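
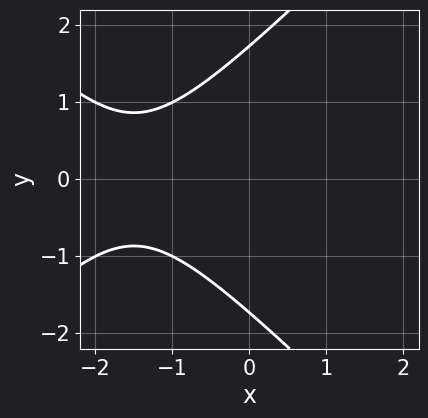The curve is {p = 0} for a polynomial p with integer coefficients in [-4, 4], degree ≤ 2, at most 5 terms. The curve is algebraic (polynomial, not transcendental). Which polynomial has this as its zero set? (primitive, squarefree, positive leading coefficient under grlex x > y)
x^2 - y^2 + 3*x + 3

(a) deg p = 2. No degree-1 curve has this shape.
(b) Symmetries: it's symmetric under y → −y, forcing even powers of y.
(c) From the visible intercepts: it misses every integer gridline on the x-axis.
(d) Together with the visible shape, these determine p as stated.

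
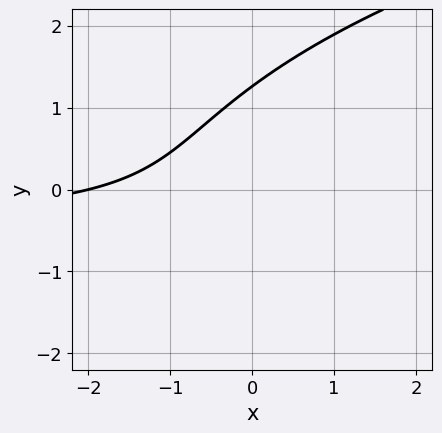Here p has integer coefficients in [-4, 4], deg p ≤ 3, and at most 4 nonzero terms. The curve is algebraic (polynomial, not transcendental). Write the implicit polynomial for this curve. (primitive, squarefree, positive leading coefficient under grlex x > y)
First, degree: a generic line meets the curve in up to 3 points, so deg p = 3.
Then, checking where it meets the axes: one x-axis crossing is at x = -2.
Finally, fitting integer coefficients to these (and the overall shape) gives p.

y^3 - 2*x*y - x - 2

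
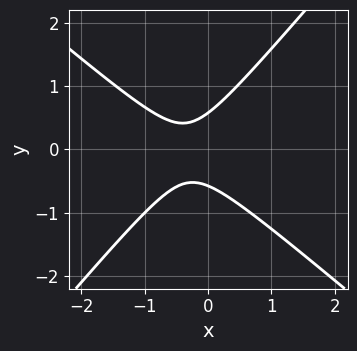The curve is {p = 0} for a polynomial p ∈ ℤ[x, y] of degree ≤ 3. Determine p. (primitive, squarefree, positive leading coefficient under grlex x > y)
3*x^2 + x*y - 3*y^2 + 2*x + 1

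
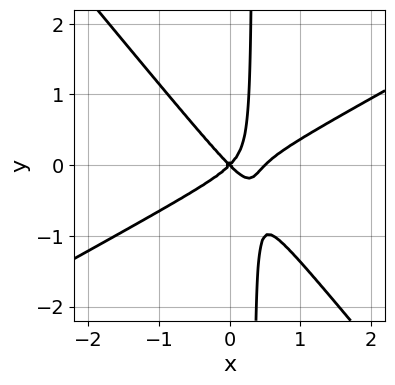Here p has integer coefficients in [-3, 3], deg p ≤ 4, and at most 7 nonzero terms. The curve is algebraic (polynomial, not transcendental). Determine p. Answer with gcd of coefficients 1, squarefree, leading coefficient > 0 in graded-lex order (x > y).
1. The degree is 3 — the shape is more complex than any degree-2 curve.
2. Against the integer gridlines: it meets the y-axis at y = 0 (among the integer gridlines); one x-axis crossing is at x = 0.
3. Together with the visible shape, these determine p as stated.

2*x^3 - 2*x^2*y - 3*x*y^2 - x^2 + y^2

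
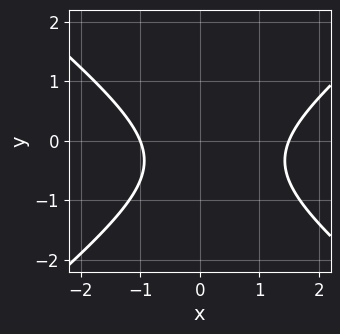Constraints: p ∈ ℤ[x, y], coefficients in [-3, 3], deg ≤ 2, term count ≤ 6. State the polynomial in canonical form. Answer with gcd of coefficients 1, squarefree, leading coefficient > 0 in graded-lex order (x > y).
2*x^2 - 3*y^2 - x - 2*y - 3

First, deg p = 2. No degree-1 curve has this shape.
Next, checking where it meets the axes: it misses every integer gridline on the y-axis; it meets the x-axis at x = -1 (among the integer gridlines).
Finally, these observations pin down the coefficients.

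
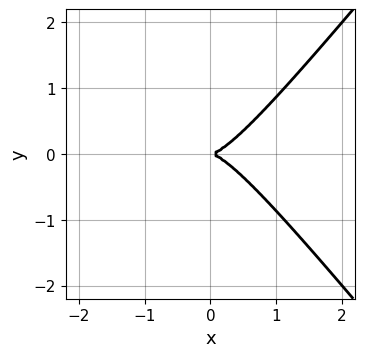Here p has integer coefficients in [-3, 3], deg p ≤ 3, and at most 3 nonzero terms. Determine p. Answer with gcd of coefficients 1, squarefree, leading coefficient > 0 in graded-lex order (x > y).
3*x^3 - 2*x*y^2 - 2*y^2

1. Degree: the shape is more complex than any degree-2 curve, so deg p = 3.
2. Symmetries: it's symmetric under y → −y, forcing even powers of y.
3. From the axis intercepts and sections: one x-axis crossing is at x = 0; it crosses the y-axis at the gridline y = 0.
4. Assembling these constraints gives the stated polynomial.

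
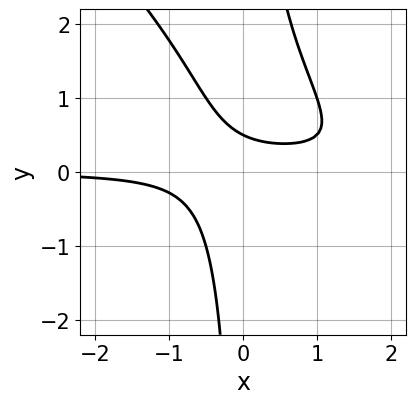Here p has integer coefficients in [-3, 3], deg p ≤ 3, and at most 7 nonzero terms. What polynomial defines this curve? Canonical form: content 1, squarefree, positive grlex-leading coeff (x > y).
2*x^2*y + 2*x*y^2 - 3*x*y - 2*y + 1

1. Degree: no degree-2 curve has this shape, so deg p = 3.
2. Checking where it meets the axes: no x-intercept at any integer in the box.
3. Fitting integer coefficients to these (and the overall shape) gives p.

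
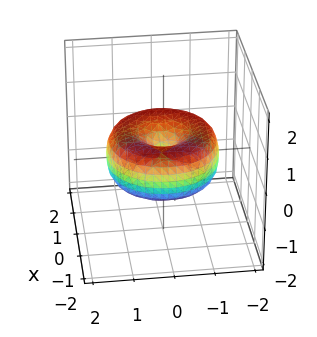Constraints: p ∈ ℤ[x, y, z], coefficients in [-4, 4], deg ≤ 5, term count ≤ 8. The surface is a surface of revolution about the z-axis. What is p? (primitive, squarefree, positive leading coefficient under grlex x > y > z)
1. The degree is 4 — a generic line meets the surface in up to 4 points.
2. Symmetries: rotational symmetry about the z-axis ⇒ p depends on x, y only through x² + y².
3. From the axis intercepts and sections: one z-axis crossing is at z = 0; one x-axis crossing is at x = 0; a circular section at z = 0 has radius between 1 and 2.
4. Assembling these constraints gives the stated polynomial.

x^4 + 2*x^2*y^2 + y^4 - 2*x^2 - 2*y^2 + 2*z^2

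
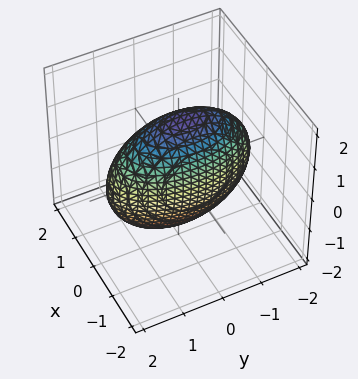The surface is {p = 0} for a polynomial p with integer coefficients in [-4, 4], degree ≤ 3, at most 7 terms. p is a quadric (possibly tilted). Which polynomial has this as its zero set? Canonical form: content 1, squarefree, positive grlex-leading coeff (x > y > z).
First, deg p = 2. A generic line meets the surface in up to 2 points.
Next, observable constraints: the x-axis gridline crossings are at x ∈ {-1, 1}.
Finally, together with the visible shape, these determine p as stated.

3*x^2 + x*z + y^2 + z^2 - 3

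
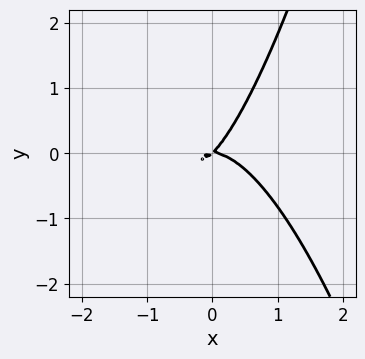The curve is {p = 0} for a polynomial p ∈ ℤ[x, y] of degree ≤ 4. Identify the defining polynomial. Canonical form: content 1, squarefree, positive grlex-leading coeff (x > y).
3*x^3 + 2*x*y - 2*y^2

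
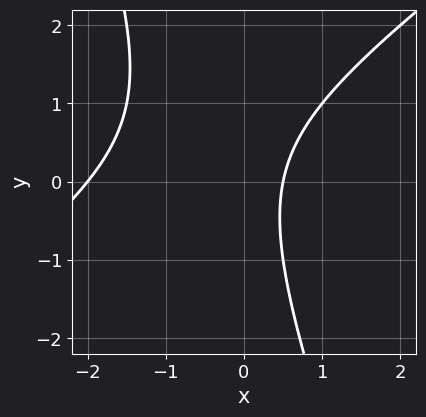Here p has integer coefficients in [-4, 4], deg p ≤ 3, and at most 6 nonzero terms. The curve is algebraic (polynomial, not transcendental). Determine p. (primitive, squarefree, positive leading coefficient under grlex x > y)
2*x^2 - 2*x*y - y^2 + 3*x - 2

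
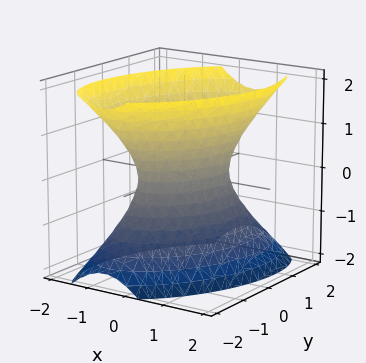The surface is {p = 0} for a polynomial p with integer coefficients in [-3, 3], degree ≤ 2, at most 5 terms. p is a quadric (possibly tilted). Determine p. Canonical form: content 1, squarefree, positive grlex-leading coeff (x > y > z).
First, deg p = 2. A generic line meets the surface in up to 2 points.
Then, checking where it meets the axes: no z-intercept at any integer in the box; among the integer gridlines, it crosses the y-axis at y ∈ {-1, 1}.
Finally, together with the visible shape, these determine p as stated.

2*x^2 - x*y + y^2 - z^2 - 1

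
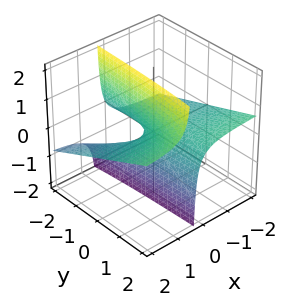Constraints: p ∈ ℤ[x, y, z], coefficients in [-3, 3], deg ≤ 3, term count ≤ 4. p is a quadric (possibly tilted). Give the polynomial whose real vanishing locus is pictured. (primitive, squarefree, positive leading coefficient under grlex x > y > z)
x*y - 3*x*z + z

1. deg p = 2. The shape is more complex than any degree-1 surface.
2. Checking where it meets the axes: it meets the z-axis at z = 0 (among the integer gridlines); every point of the x-axis in the box is on the surface; every point of the y-axis in the box is on the surface.
3. The integer polynomial consistent with all of this is the stated p.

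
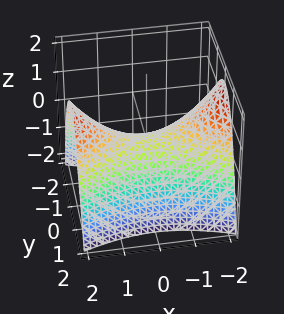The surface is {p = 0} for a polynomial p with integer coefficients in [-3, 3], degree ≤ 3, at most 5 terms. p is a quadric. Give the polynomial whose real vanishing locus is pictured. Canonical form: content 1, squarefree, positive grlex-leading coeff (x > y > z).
x^2 - 3*y^2 - 3*z

The degree is 2 — a hyperbolic paraboloid; a quadric.
Symmetries: mirror symmetry y ↦ −y ⇒ only even powers of y; mirror symmetry x ↦ −x ⇒ only even powers of x.
Checking where it meets the axes: one y-axis crossing is at y = 0; it crosses the x-axis at the gridline x = 0; one z-axis crossing is at z = 0.
Fitting integer coefficients to these (and the overall shape) gives p.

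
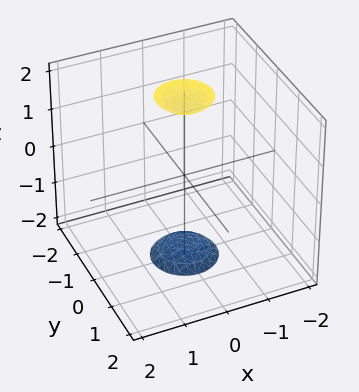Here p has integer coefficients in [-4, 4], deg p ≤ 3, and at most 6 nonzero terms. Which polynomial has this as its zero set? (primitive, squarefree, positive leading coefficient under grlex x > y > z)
3*x^2 + 3*y^2 - z^2 + 3

There are 2 components. Treating them together as one polynomial.
The degree is 2 — two sheets facing apart; a quadric.
Symmetries: mirror symmetry z ↦ −z ⇒ only even powers of z; the surface is invariant under rotation about z: p = q(x² + y², z).
Against the integer gridlines: it misses every integer gridline on the y-axis; no x-intercept at any integer in the box.
These observations pin down the coefficients.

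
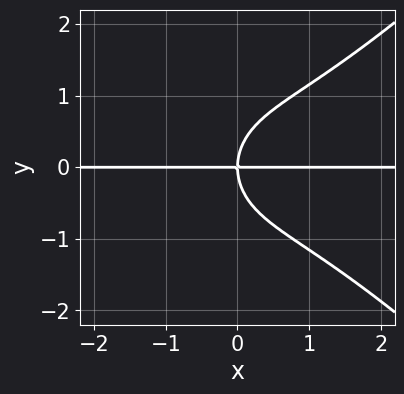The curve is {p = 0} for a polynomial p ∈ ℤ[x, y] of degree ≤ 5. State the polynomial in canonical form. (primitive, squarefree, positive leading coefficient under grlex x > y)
1. deg p = 4. A generic line meets the curve in up to 4 points.
2. From the visible intercepts: every point of the x-axis in the box is on the curve; it meets the y-axis at y = 0 (among the integer gridlines).
3. Fitting integer coefficients to these (and the overall shape) gives p.

x^3*y - x*y^3 - 2*y^3 + 3*x*y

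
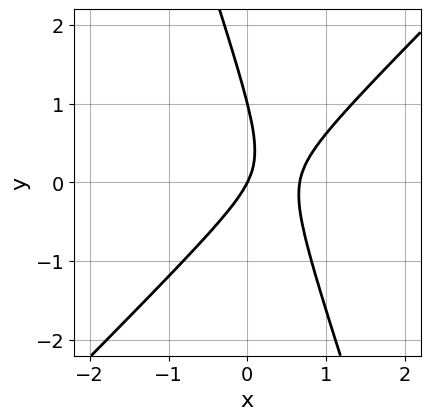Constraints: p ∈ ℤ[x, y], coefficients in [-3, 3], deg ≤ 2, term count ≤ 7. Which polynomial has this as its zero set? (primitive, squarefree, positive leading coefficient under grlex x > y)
(a) The degree is 2 — the shape is more complex than any degree-1 curve.
(b) Against the integer gridlines: it meets the x-axis at x = 0 (among the integer gridlines); the y-axis gridline crossings are at y ∈ {0, 1}.
(c) Putting this together gives p.

3*x^2 - 2*x*y - y^2 - 2*x + y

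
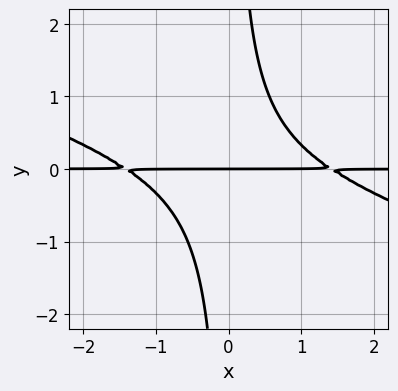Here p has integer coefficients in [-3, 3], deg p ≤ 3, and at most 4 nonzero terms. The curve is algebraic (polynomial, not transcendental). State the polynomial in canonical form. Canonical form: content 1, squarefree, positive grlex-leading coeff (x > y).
1. deg p = 3. A generic line meets the curve in up to 3 points.
2. Checking where it meets the axes: every point of the x-axis in the box is on the curve; it meets the y-axis at y = 0 (among the integer gridlines).
3. Solving for integer coefficients yields p as stated.

x^2*y + 3*x*y^2 - 2*y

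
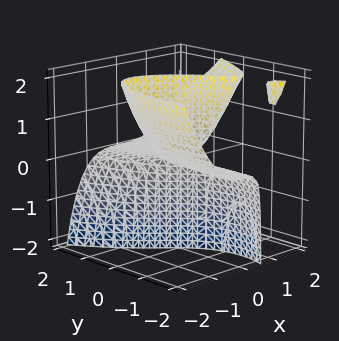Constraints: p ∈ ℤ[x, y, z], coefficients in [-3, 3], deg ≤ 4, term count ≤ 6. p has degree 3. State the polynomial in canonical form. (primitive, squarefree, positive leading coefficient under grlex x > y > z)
(a) There are 2 components. They look like related sheets of one shape, so recover p as a whole.
(b) Degree: no degree-2 surface has this shape, so deg p = 3.
(c) Against the integer gridlines: every point of the y-axis in the box is on the surface; it crosses the x-axis at the gridline x = 0.
(d) Putting this together gives p. Check: (0, 0, 1) on the z-axis lies on the surface, and p(0, 0, 1) = 0. ✓

2*x^3 - y^2*z - 3*x*z - 3*y*z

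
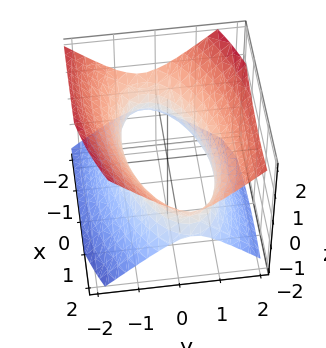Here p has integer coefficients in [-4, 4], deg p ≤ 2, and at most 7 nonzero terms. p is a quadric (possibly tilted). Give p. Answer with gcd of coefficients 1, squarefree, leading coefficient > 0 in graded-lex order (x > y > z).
(a) The degree is 2 — a generic line meets the surface in up to 2 points.
(b) Observable constraints: the surface avoids every integer z-axis point in the box; among the integer gridlines, it crosses the y-axis at y ∈ {-1, 1}.
(c) These observations pin down the coefficients.

x^2 - x*y + 3*y^2 - 3*z^2 - 3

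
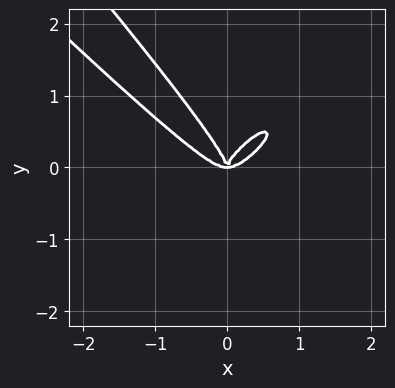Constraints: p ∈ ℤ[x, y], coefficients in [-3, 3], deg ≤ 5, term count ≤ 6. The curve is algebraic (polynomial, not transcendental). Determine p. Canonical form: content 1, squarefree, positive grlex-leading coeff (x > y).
deg p = 4.
Solving for integer coefficients yields p as stated.

2*x^4 - 3*x^2*y^2 + x*y^3 + 2*y^4 - x^2*y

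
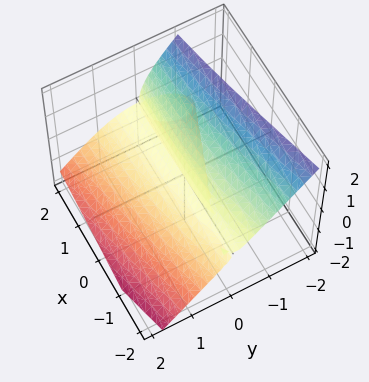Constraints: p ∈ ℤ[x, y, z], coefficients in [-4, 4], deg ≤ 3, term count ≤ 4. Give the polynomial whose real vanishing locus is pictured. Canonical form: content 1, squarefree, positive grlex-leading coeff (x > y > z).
2*x*y*z + 3*y^3 + 2*z^3 + 3*y*z

1. I count 2 distinct pieces. They look like related sheets of one shape, so recover p as a whole.
2. Degree: a generic line meets the surface in up to 3 points, so deg p = 3.
3. Against the integer gridlines: one y-axis crossing is at y = 0; the visible x-axis segment lies entirely on the surface.
4. Fitting integer coefficients to these (and the overall shape) gives p.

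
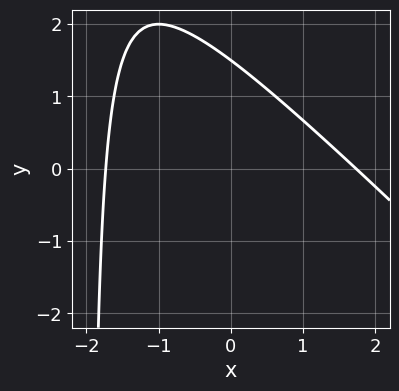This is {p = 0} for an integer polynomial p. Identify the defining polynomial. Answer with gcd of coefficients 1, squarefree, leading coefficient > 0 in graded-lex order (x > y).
1. deg p = 2. The shape is more complex than any degree-1 curve.
2. Solving for integer coefficients yields p as stated.

x^2 + x*y + 2*y - 3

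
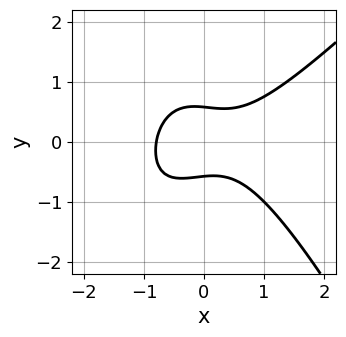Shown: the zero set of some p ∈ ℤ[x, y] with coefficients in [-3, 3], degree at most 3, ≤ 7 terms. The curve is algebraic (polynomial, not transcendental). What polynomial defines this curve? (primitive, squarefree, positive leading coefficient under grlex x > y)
The degree is 3 — a generic line meets the curve in up to 3 points.
Matching integer coefficients to the picture gives p.

2*x^3 - x^2*y - x*y^2 - 3*y^2 + 1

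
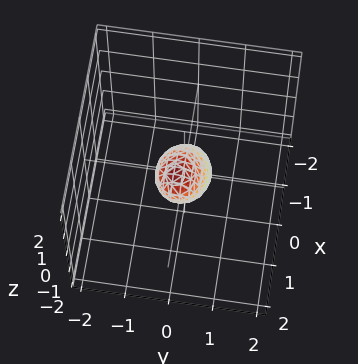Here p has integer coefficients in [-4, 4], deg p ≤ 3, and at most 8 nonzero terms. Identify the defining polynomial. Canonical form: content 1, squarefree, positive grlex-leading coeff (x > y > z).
2*x^2 - 2*x*z + 3*y^2 + y*z + 2*z^2 - 1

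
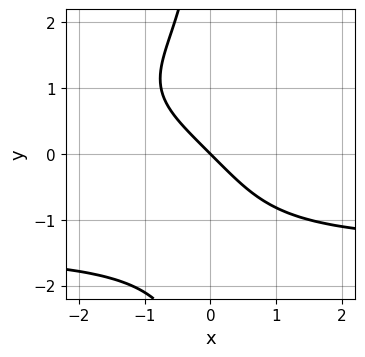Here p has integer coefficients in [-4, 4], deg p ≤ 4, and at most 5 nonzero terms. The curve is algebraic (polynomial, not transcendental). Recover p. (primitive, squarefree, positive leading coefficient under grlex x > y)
x*y^3 + 3*x + 3*y

1. The degree is 4 — a generic line meets the curve in up to 4 points.
2. Observable constraints: it crosses the y-axis at the gridline y = 0; it meets the x-axis at x = 0 (among the integer gridlines).
3. Assembling these constraints gives the stated polynomial.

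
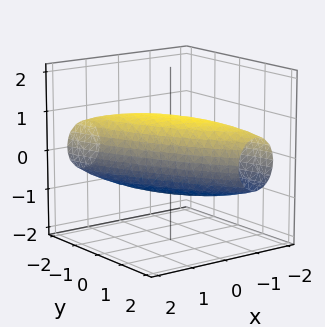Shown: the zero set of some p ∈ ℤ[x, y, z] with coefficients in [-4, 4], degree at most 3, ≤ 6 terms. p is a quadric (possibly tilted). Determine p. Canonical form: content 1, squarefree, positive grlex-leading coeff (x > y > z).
3*x^2 + 3*x*y + y^2 + 2*z^2 - 2

(a) deg p = 2.
(b) Checking where it meets the axes: the z-axis gridline crossings are at z ∈ {-1, 1}.
(c) The integer polynomial consistent with all of this is the stated p.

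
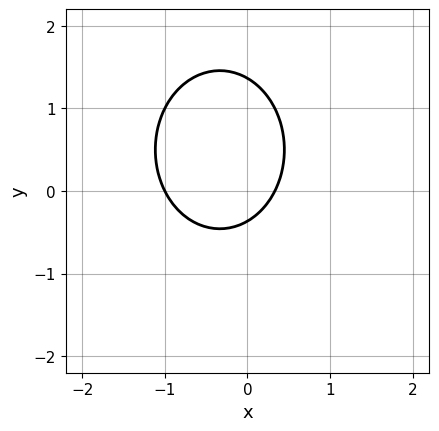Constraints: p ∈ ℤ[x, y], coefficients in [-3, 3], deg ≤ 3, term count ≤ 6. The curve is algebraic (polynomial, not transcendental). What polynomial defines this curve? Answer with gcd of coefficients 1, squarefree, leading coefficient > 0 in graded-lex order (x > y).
First, the degree is 2 — the shape is more complex than any degree-1 curve.
Next, from the visible intercepts: it meets the x-axis at x = -1 (among the integer gridlines).
Finally, together with the visible shape, these determine p as stated.

3*x^2 + 2*y^2 + 2*x - 2*y - 1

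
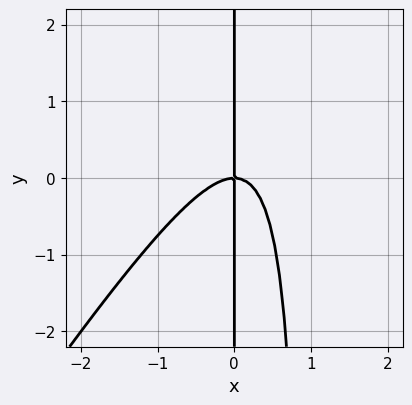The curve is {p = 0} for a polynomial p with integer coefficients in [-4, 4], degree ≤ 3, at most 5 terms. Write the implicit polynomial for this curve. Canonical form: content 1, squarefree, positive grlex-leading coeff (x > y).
3*x^3 - 2*x^2*y + 2*x*y

1. Degree: a generic line meets the curve in up to 3 points, so deg p = 3.
2. From the axis intercepts and sections: it meets the x-axis at x = 0 (among the integer gridlines); every point of the y-axis in the box is on the curve.
3. Putting this together gives p.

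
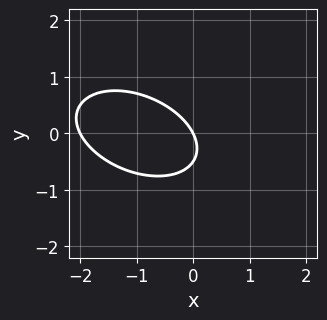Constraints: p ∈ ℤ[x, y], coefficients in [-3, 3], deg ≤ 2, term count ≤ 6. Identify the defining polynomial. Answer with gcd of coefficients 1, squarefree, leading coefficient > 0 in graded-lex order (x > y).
x^2 + x*y + 2*y^2 + 2*x + y

(a) deg p = 2. A generic line meets the curve in up to 2 points.
(b) From the visible intercepts: among the integer gridlines, it crosses the x-axis at x ∈ {-2, 0}; one y-axis crossing is at y = 0.
(c) Fitting integer coefficients to these (and the overall shape) gives p.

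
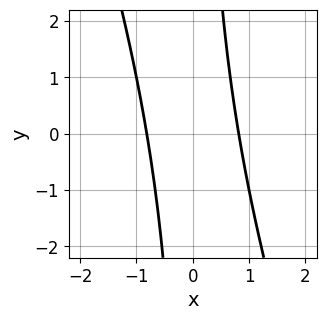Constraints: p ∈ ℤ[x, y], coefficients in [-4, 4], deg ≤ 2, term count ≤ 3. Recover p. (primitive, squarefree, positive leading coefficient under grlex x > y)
(a) The degree is 2 — no degree-1 curve has this shape.
(b) From the axis intercepts and sections: no y-intercept at any integer in the box.
(c) Together with the visible shape, these determine p as stated.

3*x^2 + x*y - 2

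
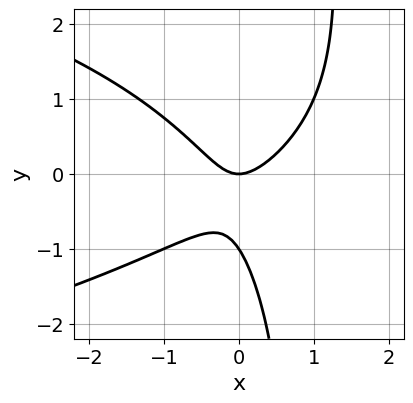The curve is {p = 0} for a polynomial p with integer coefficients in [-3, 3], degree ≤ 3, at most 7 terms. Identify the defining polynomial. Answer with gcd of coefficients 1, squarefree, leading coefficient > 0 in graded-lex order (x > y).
2*x*y^2 + 3*x^2 - x*y - 2*y^2 - 2*y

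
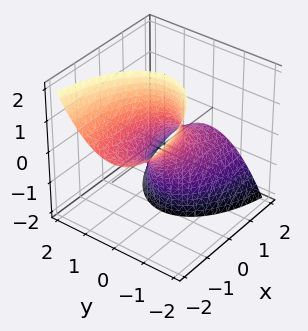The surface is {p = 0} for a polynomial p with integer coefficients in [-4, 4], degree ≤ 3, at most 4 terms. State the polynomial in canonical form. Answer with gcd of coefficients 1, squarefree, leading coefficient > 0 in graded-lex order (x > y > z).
First, the degree is 2 — no degree-1 surface has this shape.
Next, from the axis intercepts and sections: among the integer gridlines, it crosses the x-axis at x ∈ {-1, 1}; it misses every integer gridline on the z-axis.
Finally, fitting integer coefficients to these (and the overall shape) gives p.

x^2 + 3*x*z + 3*y^2 - 1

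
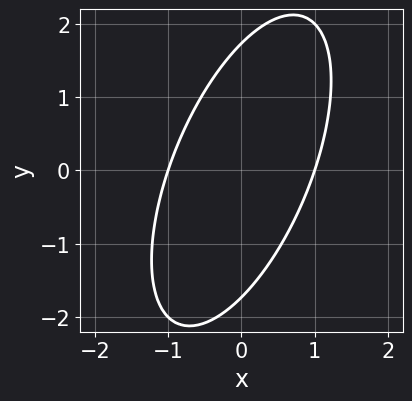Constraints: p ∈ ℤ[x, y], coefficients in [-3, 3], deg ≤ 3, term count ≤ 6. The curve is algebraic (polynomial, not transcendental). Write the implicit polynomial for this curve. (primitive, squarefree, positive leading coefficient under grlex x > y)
3*x^2 - 2*x*y + y^2 - 3

deg p = 2.
Checking where it meets the axes: among the integer gridlines, it crosses the x-axis at x ∈ {-1, 1}.
Putting this together gives p.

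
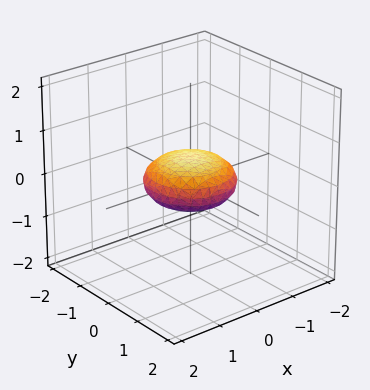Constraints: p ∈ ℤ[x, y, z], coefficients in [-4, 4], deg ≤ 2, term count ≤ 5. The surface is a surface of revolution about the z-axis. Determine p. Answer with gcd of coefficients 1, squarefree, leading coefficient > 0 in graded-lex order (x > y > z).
x^2 + y^2 + 3*z^2 - 1

deg p = 2. A generic line meets the surface in up to 2 points.
Symmetries: rotational symmetry about the z-axis ⇒ p depends on x, y only through x² + y².
From the visible intercepts: the x-axis gridline crossings are at x ∈ {-1, 1}; a circular section at z = 0 has radius exactly 1; among the integer gridlines, it crosses the y-axis at y ∈ {-1, 1}.
Matching integer coefficients to the picture gives p.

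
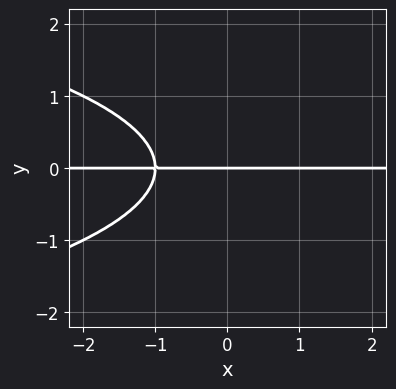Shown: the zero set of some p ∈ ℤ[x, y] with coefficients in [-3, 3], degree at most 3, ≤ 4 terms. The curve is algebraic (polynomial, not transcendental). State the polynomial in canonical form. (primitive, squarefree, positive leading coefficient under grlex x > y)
(a) Degree: a generic line meets the curve in up to 3 points, so deg p = 3.
(b) From the axis intercepts and sections: the visible x-axis segment lies entirely on the curve; one y-axis crossing is at y = 0.
(c) Putting this together gives p.

y^3 + x*y + y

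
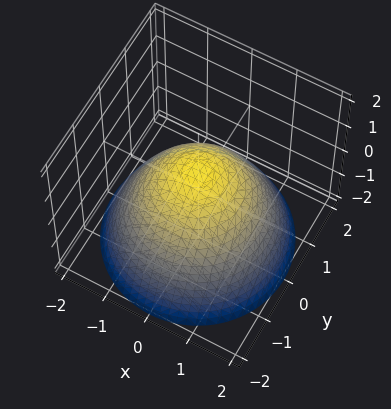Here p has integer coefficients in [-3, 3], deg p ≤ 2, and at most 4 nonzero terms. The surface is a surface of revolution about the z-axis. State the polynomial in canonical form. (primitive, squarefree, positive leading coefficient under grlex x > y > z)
(a) The degree is 2 — the shape is more complex than any degree-1 surface.
(b) Symmetries: the surface is invariant under rotation about z: p = q(x² + y², z).
(c) Against the integer gridlines: a circular section at z = -1 has radius between 1 and 2; among the integer gridlines, it crosses the x-axis at x ∈ {-1, 1}; the y-axis gridline crossings are at y ∈ {-1, 1}.
(d) The integer polynomial consistent with all of this is the stated p.

2*x^2 + 2*y^2 + 3*z - 2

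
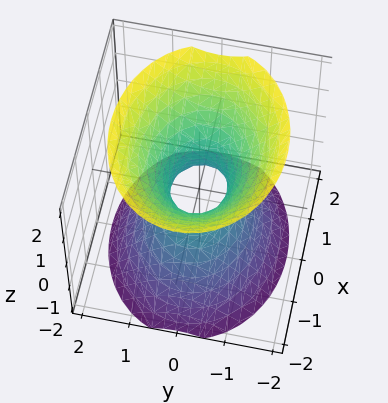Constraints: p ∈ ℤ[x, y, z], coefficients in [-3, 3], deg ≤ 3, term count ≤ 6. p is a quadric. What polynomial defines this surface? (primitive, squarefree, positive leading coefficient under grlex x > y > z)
2*x^2 + 3*y^2 - 2*z^2 - 1

1. The degree is 2 — one connected sheet with a waist; a quadric.
2. Symmetries: mirror symmetry x ↦ −x ⇒ only even powers of x; the y ↦ −y reflection is a symmetry, so y appears only in even powers; it's symmetric under z → −z, forcing even powers of z.
3. Against the integer gridlines: it misses every integer gridline on the z-axis.
4. These observations pin down the coefficients.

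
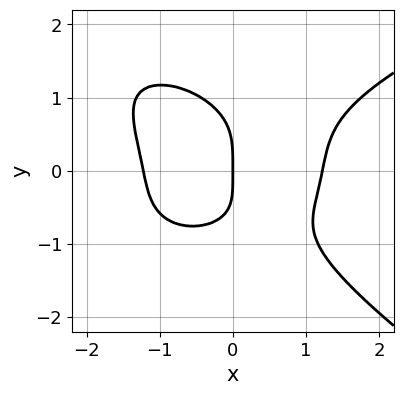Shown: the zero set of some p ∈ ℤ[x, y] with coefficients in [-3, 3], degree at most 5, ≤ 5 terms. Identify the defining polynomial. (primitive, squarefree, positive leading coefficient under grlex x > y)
First, deg p = 4. No degree-3 curve has this shape.
Then, from the visible intercepts: one x-axis crossing is at x = 0; one y-axis crossing is at y = 0.
Finally, together with the visible shape, these determine p as stated.

x*y^3 + 2*y^4 - 2*x^3 + x*y + 3*x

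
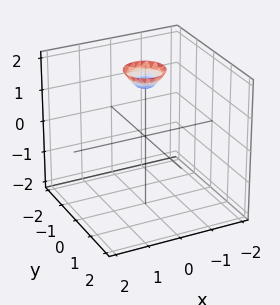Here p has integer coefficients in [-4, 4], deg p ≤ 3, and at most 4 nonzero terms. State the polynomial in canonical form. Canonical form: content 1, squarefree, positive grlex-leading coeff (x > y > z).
3*x^2 + 3*y^2 - 2*z + 3

1. The degree is 2 — the shape is more complex than any degree-1 surface.
2. Symmetries: rotational symmetry about the z-axis ⇒ p depends on x, y only through x² + y².
3. Observable constraints: it misses every integer gridline on the y-axis; the surface avoids every integer x-axis point in the box.
4. Matching integer coefficients to the picture gives p.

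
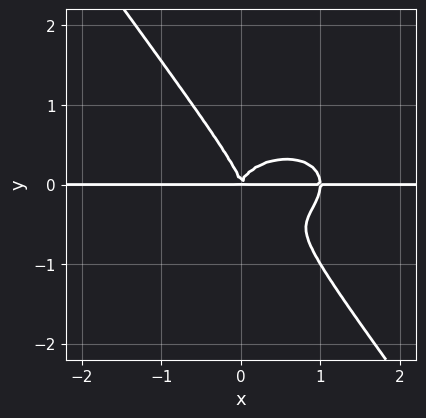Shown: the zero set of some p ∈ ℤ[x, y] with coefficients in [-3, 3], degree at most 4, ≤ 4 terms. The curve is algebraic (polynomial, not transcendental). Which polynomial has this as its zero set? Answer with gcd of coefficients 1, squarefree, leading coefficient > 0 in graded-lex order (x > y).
(a) Degree: no degree-3 curve has this shape, so deg p = 4.
(b) From the axis intercepts and sections: the visible x-axis segment lies entirely on the curve.
(c) Together with the visible shape, these determine p as stated.

2*x^3*y + 3*x*y^3 + 3*y^4 - 2*x^2*y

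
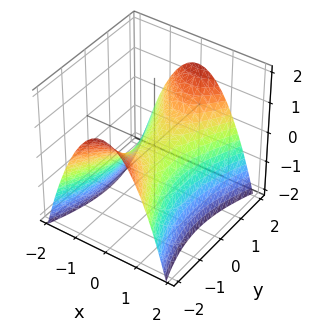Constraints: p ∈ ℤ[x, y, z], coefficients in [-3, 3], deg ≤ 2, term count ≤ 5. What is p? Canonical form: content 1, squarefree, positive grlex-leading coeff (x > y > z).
1. Degree: a hyperbolic paraboloid; a quadric, so deg p = 2.
2. Symmetries: mirror symmetry y ↦ −y ⇒ only even powers of y; mirror symmetry x ↦ −x ⇒ only even powers of x.
3. Against the integer gridlines: one y-axis crossing is at y = 0; one x-axis crossing is at x = 0; one z-axis crossing is at z = 0.
4. These observations pin down the coefficients.

3*x^2 - y^2 + 3*z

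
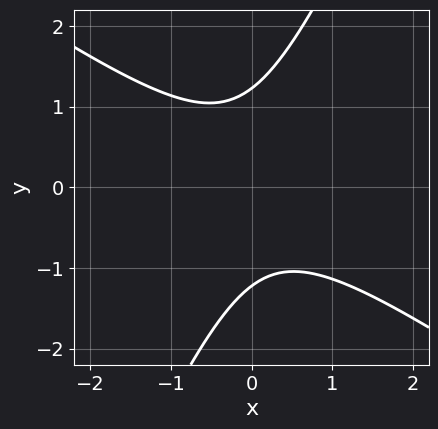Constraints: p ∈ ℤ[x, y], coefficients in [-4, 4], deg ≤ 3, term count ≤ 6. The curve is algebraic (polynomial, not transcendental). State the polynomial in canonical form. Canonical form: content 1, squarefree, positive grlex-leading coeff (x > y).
3*x^2 + 3*x*y - 2*y^2 + 3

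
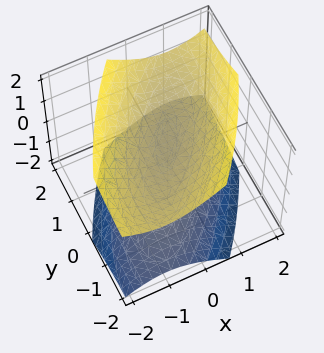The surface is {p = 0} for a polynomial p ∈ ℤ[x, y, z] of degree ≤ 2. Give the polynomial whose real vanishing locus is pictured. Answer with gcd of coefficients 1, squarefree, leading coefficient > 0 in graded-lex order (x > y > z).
2*x^2 - 2*x*y + y^2 - 2*z^2 + 1

I count 2 distinct pieces. They look like related sheets of one shape, so recover p as a whole.
The degree is 2 — a generic line meets the surface in up to 2 points.
Reading off the gridlines: no x-intercept at any integer in the box; it misses every integer gridline on the y-axis.
The integer polynomial consistent with all of this is the stated p.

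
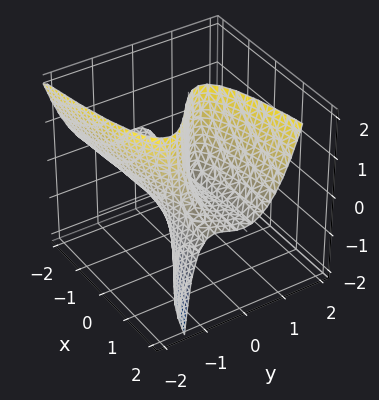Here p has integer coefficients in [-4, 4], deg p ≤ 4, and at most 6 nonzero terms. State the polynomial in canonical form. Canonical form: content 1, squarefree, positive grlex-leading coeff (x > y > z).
(a) Degree: no degree-2 surface has this shape, so deg p = 3.
(b) Against the integer gridlines: the visible z-axis segment lies entirely on the surface; it meets the y-axis at y = -1 (among the integer gridlines).
(c) These observations pin down the coefficients.

3*y^3 - 2*x*z + 3*y^2 - 2*y*z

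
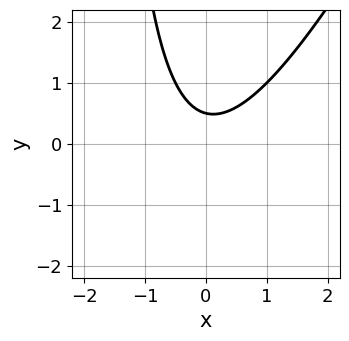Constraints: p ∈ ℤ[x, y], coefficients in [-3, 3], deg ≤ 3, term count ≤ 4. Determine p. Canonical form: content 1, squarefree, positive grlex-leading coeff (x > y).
2*x^2 - x*y - 2*y + 1

The degree is 2 — the shape is more complex than any degree-1 curve.
From the visible intercepts: the curve avoids every integer x-axis point in the box.
Solving for integer coefficients yields p as stated.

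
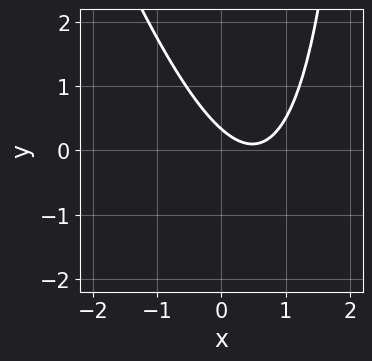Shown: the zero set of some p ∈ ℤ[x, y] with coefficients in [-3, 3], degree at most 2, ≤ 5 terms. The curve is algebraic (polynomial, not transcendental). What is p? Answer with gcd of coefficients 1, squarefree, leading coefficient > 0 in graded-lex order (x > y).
3*x^2 + x*y - 3*x - 3*y + 1

1. The degree is 2 — a generic line meets the curve in up to 2 points.
2. Against the integer gridlines: the curve avoids every integer x-axis point in the box.
3. Assembling these constraints gives the stated polynomial.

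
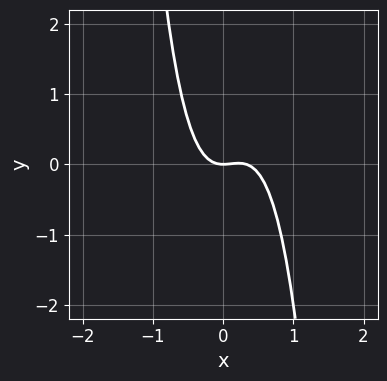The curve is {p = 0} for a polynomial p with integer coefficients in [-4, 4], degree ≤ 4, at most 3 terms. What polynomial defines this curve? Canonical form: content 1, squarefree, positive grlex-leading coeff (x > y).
1. deg p = 3.
2. Reading off the gridlines: it crosses the y-axis at the gridline y = 0; it crosses the x-axis at the gridline x = 0.
3. These observations pin down the coefficients.

3*x^3 - x^2 + y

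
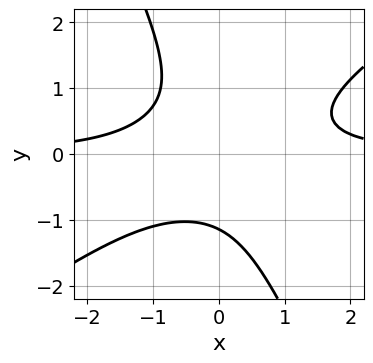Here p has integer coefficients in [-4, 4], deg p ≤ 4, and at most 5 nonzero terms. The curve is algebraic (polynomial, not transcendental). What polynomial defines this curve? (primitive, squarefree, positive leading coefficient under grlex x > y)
First, degree: the shape is more complex than any degree-2 curve, so deg p = 3.
Then, against the integer gridlines: no x-intercept at any integer in the box.
Finally, fitting integer coefficients to these (and the overall shape) gives p.

3*x^2*y - 3*x*y^2 - 2*y^3 - 3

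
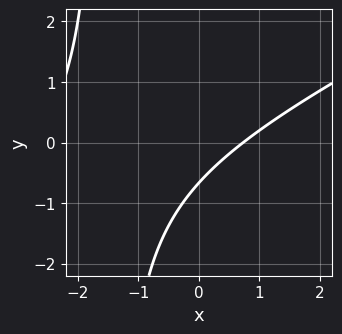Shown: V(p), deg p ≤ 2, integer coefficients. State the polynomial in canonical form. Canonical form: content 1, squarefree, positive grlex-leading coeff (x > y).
1. deg p = 2. A generic line meets the curve in up to 2 points.
2. The integer polynomial consistent with all of this is the stated p.

x^2 - 2*x*y + 2*x - 3*y - 2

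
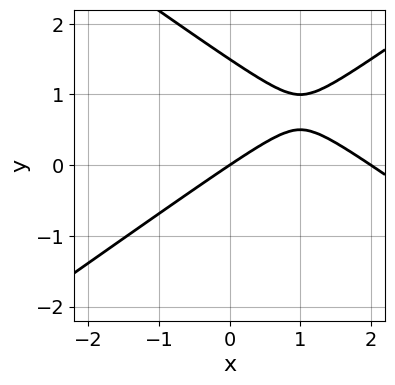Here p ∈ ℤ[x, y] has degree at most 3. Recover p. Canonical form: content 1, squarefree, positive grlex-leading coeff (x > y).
x^2 - 2*y^2 - 2*x + 3*y

1. deg p = 2. A generic line meets the curve in up to 2 points.
2. Observable constraints: among the integer gridlines, it crosses the x-axis at x ∈ {0, 2}; it crosses the y-axis at the gridline y = 0.
3. The integer polynomial consistent with all of this is the stated p.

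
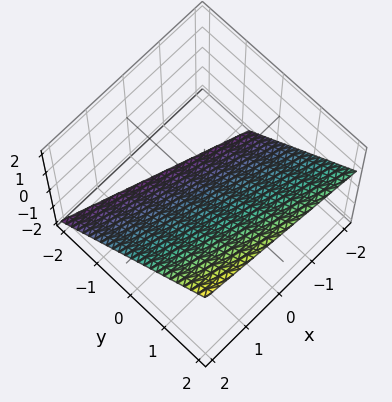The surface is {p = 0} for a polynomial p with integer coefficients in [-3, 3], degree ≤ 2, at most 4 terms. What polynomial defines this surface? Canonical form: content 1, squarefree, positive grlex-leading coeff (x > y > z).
1. Degree: the surface is flat (a plane), so deg p = 1.
2. From the visible intercepts: it crosses the x-axis at the gridline x = 2.
3. Solving for integer coefficients yields p as stated.

x + 3*y - 3*z - 2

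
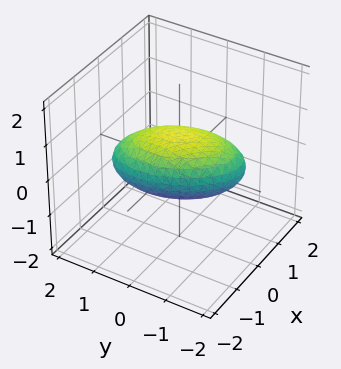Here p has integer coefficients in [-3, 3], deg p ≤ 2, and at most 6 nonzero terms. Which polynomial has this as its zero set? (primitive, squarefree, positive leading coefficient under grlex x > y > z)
Degree: the shape is more complex than any degree-1 surface, so deg p = 2.
From the axis intercepts and sections: the x-axis gridline crossings are at x ∈ {-1, 1}.
These observations pin down the coefficients.

2*x^2 + x*y + y^2 + 3*z^2 - 2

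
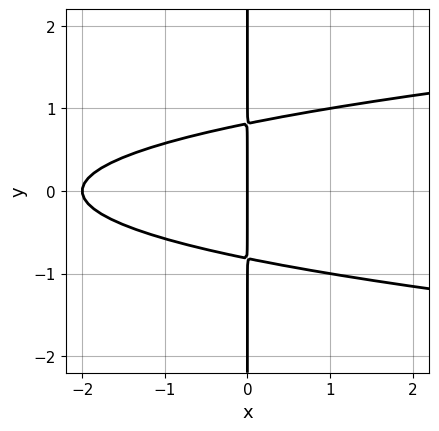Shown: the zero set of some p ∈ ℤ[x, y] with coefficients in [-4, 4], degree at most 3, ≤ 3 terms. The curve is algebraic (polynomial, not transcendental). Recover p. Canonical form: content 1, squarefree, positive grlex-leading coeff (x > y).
1. Degree: a generic line meets the curve in up to 3 points, so deg p = 3.
2. Symmetries: the y ↦ −y reflection is a symmetry, so y appears only in even powers.
3. Against the integer gridlines: the visible y-axis segment lies entirely on the curve; the x-axis gridline crossings are at x ∈ {-2, 0}.
4. Assembling these constraints gives the stated polynomial.

3*x*y^2 - x^2 - 2*x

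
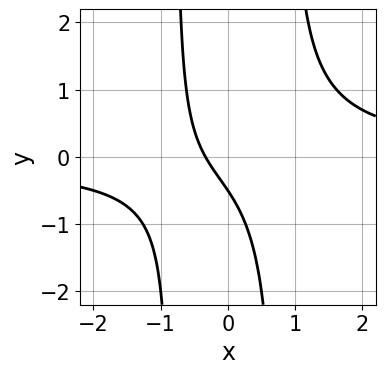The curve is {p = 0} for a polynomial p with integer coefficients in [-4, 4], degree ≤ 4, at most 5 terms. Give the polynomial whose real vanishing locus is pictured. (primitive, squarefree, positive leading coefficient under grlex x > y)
3*x^2*y - 3*x - 2*y - 1

First, deg p = 3.
Finally, the integer polynomial consistent with all of this is the stated p.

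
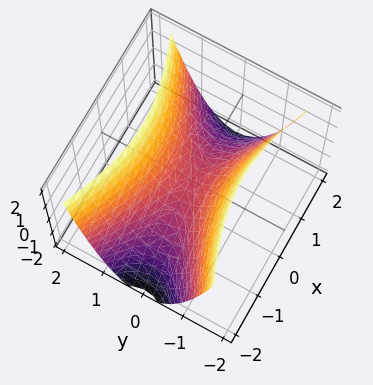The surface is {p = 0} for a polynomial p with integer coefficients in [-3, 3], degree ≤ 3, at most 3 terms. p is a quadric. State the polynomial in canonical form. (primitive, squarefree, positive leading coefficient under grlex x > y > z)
x^2 - 3*y^2 + 2*z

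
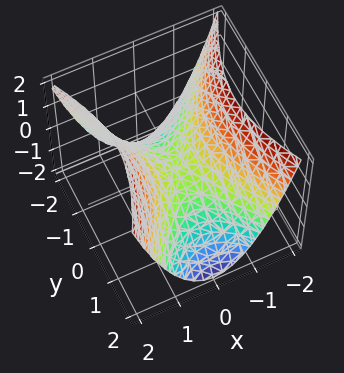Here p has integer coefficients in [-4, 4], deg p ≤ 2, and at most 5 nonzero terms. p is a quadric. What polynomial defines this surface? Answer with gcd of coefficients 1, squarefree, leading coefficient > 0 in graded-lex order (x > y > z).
2*x^2 - y^2 - 2*z

1. Degree: a hyperbolic paraboloid; a quadric, so deg p = 2.
2. Symmetries: the x ↦ −x reflection is a symmetry, so x appears only in even powers; the y ↦ −y reflection is a symmetry, so y appears only in even powers.
3. Against the integer gridlines: one y-axis crossing is at y = 0; it meets the x-axis at x = 0 (among the integer gridlines).
4. Solving for integer coefficients yields p as stated.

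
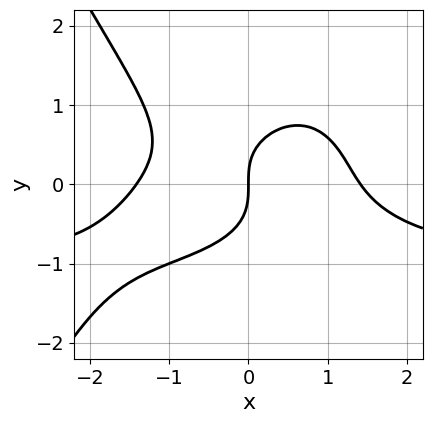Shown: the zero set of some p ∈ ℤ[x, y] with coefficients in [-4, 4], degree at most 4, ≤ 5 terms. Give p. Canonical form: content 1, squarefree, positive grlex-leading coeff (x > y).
x^3*y + x^3 + 2*y^3 - 2*x

(a) Degree: the shape is more complex than any degree-3 curve, so deg p = 4.
(b) Checking where it meets the axes: one x-axis crossing is at x = 0; it crosses the y-axis at the gridline y = 0.
(c) The integer polynomial consistent with all of this is the stated p.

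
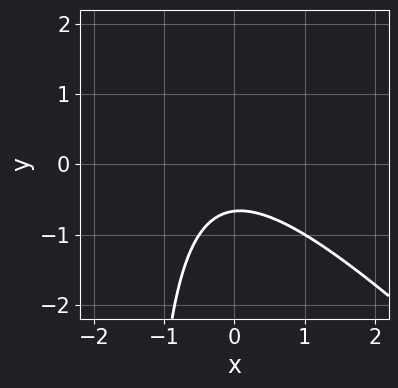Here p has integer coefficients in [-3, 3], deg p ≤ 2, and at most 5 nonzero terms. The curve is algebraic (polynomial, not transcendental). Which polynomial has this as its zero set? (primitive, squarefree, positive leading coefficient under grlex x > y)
1. deg p = 2.
2. Observable constraints: no x-intercept at any integer in the box.
3. The integer polynomial consistent with all of this is the stated p.

2*x^2 + 2*x*y + x + 3*y + 2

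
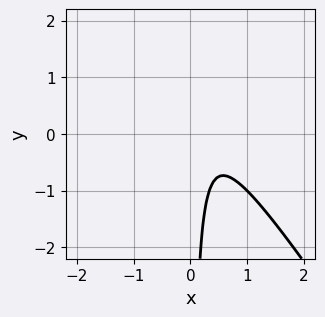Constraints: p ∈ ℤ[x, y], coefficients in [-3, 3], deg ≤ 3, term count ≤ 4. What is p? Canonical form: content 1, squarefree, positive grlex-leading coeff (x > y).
3*x^2 + 2*x*y - 2*x + 1

1. The degree is 2 — the shape is more complex than any degree-1 curve.
2. From the visible intercepts: the curve avoids every integer y-axis point in the box; no x-intercept at any integer in the box.
3. The integer polynomial consistent with all of this is the stated p.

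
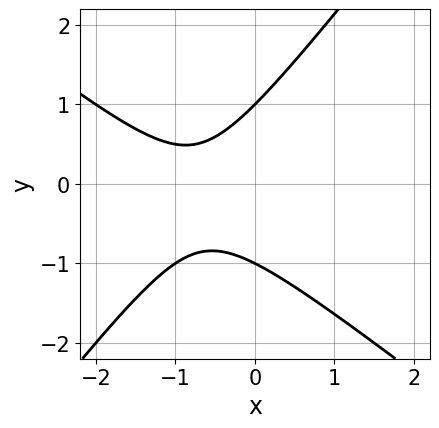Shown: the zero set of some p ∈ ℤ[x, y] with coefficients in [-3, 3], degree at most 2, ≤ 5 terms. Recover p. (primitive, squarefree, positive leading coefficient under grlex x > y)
(a) deg p = 2. A generic line meets the curve in up to 2 points.
(b) Against the integer gridlines: among the integer gridlines, it crosses the y-axis at y ∈ {-1, 1}; no x-intercept at any integer in the box.
(c) These observations pin down the coefficients.

2*x^2 + x*y - 2*y^2 + 3*x + 2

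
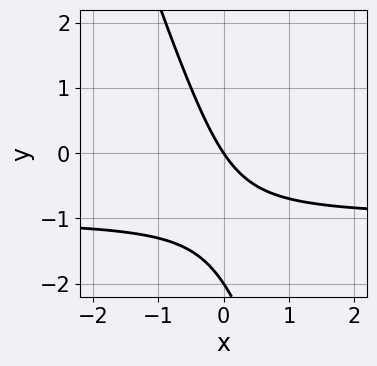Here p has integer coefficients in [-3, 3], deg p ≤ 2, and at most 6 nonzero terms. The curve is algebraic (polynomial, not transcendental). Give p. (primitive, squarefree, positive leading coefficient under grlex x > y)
3*x*y + y^2 + 3*x + 2*y

First, deg p = 2.
Next, observable constraints: one x-axis crossing is at x = 0; the y-axis gridline crossings are at y ∈ {-2, 0}.
Finally, these observations pin down the coefficients.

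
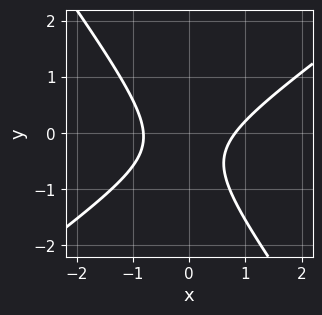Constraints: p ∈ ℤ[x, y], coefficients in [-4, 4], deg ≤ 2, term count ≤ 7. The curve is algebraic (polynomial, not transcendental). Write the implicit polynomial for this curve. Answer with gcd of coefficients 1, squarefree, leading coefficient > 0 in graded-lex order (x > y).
deg p = 2. A generic line meets the curve in up to 2 points.
Checking where it meets the axes: the curve avoids every integer y-axis point in the box.
Matching integer coefficients to the picture gives p.

3*x^2 - 2*x*y - 3*y^2 - 2*y - 2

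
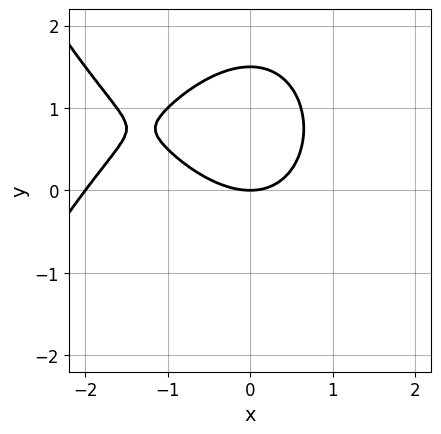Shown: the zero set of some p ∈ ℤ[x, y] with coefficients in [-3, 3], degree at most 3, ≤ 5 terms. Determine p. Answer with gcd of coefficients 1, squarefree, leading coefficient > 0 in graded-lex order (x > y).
x^3 + 2*x^2 + 2*y^2 - 3*y

1. The degree is 3 — the shape is more complex than any degree-2 curve.
2. Observable constraints: it meets the y-axis at y = 0 (among the integer gridlines); the x-axis gridline crossings are at x ∈ {-2, 0}.
3. Together with the visible shape, these determine p as stated.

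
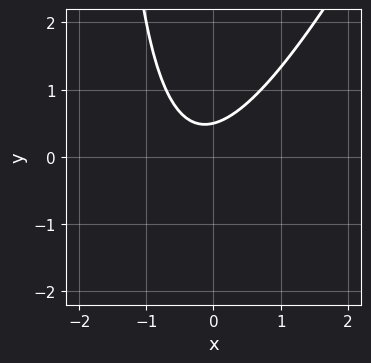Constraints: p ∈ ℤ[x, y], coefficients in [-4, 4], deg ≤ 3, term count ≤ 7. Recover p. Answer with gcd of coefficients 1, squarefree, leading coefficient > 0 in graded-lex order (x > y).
1. The degree is 2 — a generic line meets the curve in up to 2 points.
2. From the axis intercepts and sections: it misses every integer gridline on the x-axis.
3. These observations pin down the coefficients.

2*x^2 - x*y + x - 2*y + 1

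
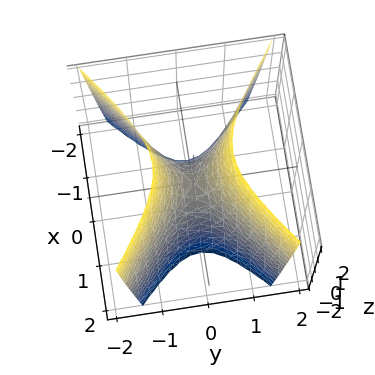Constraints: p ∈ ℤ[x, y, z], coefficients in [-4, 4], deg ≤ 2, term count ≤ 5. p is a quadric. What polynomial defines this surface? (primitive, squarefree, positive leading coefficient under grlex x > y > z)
(a) deg p = 2. A hyperbolic paraboloid; a quadric.
(b) Symmetries: mirror symmetry y ↦ −y ⇒ only even powers of y; the x ↦ −x reflection is a symmetry, so x appears only in even powers.
(c) Against the integer gridlines: one x-axis crossing is at x = 0; one z-axis crossing is at z = 0; it meets the y-axis at y = 0 (among the integer gridlines).
(d) Matching integer coefficients to the picture gives p.

2*x^2 - 3*y^2 + z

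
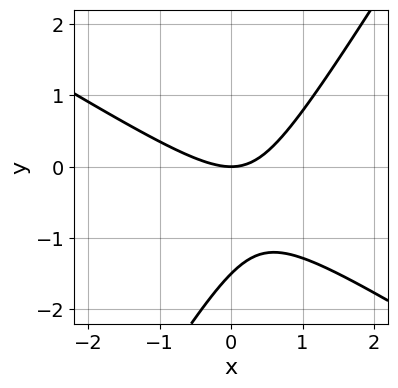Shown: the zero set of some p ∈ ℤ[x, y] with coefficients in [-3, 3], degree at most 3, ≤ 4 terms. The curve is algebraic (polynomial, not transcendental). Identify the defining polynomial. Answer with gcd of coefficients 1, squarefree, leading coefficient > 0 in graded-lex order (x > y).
First, deg p = 2. No degree-1 curve has this shape.
Then, observable constraints: it meets the y-axis at y = 0 (among the integer gridlines); it meets the x-axis at x = 0 (among the integer gridlines).
Finally, solving for integer coefficients yields p as stated.

2*x^2 + 2*x*y - 2*y^2 - 3*y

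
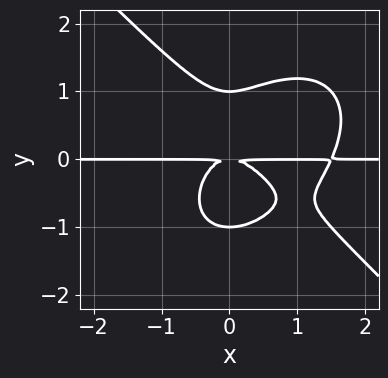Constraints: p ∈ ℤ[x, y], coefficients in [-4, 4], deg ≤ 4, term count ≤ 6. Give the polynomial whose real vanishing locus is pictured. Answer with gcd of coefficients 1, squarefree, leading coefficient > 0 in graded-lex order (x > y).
2*x^3*y + 2*y^4 - 3*x^2*y - 2*y^2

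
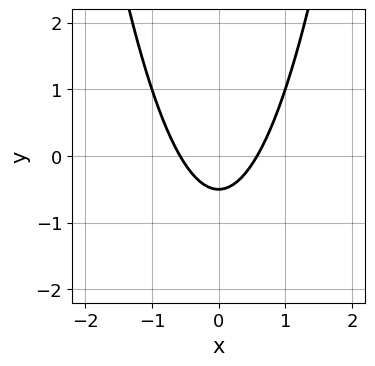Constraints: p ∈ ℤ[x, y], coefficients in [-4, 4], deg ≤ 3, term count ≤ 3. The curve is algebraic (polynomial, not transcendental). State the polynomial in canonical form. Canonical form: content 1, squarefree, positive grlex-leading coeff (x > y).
3*x^2 - 2*y - 1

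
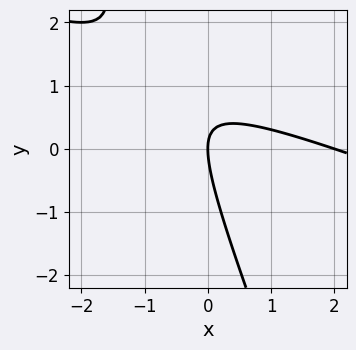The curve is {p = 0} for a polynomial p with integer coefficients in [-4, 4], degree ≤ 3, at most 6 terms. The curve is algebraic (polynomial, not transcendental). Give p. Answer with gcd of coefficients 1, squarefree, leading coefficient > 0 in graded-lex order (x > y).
x^2 + 3*x*y + y^2 - 2*x

First, the degree is 2 — a generic line meets the curve in up to 2 points.
Then, against the integer gridlines: it meets the y-axis at y = 0 (among the integer gridlines); the x-axis gridline crossings are at x ∈ {0, 2}.
Finally, the integer polynomial consistent with all of this is the stated p.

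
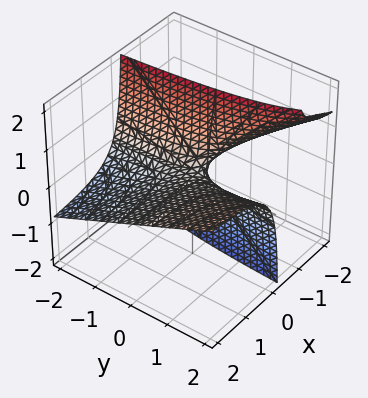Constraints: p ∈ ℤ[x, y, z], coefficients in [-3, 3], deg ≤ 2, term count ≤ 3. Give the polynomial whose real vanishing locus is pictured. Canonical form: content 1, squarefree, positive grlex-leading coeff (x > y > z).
(a) The degree is 2 — the shape is more complex than any degree-1 surface.
(b) Against the integer gridlines: it meets the z-axis at z = 0 (among the integer gridlines); the visible x-axis segment lies entirely on the surface; every point of the y-axis in the box is on the surface.
(c) Fitting integer coefficients to these (and the overall shape) gives p.

x*y - 2*x*z - z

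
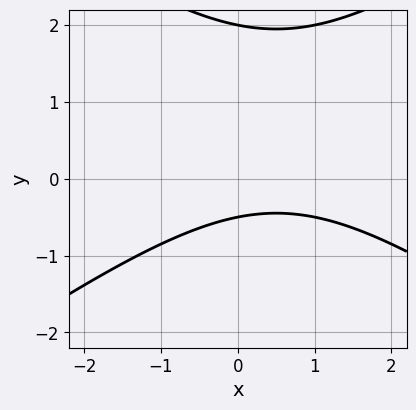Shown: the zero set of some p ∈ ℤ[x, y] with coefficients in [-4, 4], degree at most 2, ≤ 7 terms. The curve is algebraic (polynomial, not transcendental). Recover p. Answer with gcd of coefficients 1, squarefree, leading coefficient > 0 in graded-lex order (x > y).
First, deg p = 2.
Next, from the axis intercepts and sections: it misses every integer gridline on the x-axis; it crosses the y-axis at the gridline y = 2.
Finally, fitting integer coefficients to these (and the overall shape) gives p.

x^2 - 2*y^2 - x + 3*y + 2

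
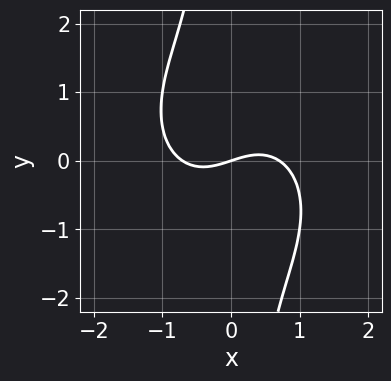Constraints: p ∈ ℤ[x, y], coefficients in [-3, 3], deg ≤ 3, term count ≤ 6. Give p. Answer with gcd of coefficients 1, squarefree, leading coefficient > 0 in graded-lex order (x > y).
First, degree: a generic line meets the curve in up to 3 points, so deg p = 3.
Then, checking where it meets the axes: it crosses the y-axis at the gridline y = 0; one x-axis crossing is at x = 0.
Finally, solving for integer coefficients yields p as stated.

2*x^3 + 2*x*y^2 - x + 3*y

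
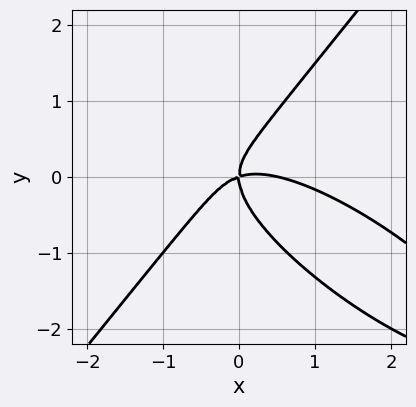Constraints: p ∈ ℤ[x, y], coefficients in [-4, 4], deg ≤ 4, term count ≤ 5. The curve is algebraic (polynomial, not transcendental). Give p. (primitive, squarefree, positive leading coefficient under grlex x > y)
2*x^3 + 3*x^2*y - 3*y^3 - x^2 + 3*x*y

(a) The degree is 3 — the shape is more complex than any degree-2 curve.
(b) Observable constraints: it crosses the x-axis at the gridline x = 0; it meets the y-axis at y = 0 (among the integer gridlines).
(c) Assembling these constraints gives the stated polynomial.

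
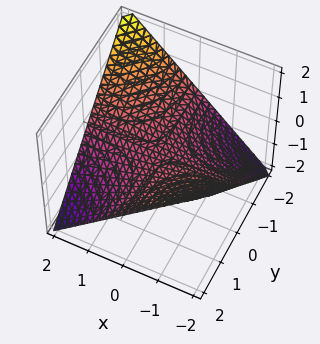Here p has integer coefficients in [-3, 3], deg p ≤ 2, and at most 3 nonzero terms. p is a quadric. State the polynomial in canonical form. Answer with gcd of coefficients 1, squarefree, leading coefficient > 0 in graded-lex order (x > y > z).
x*y + 2*z

The degree is 2 — a hyperbolic paraboloid; a quadric.
From the axis intercepts and sections: every point of the y-axis in the box is on the surface; the visible x-axis segment lies entirely on the surface; it crosses the z-axis at the gridline z = 0.
Fitting integer coefficients to these (and the overall shape) gives p.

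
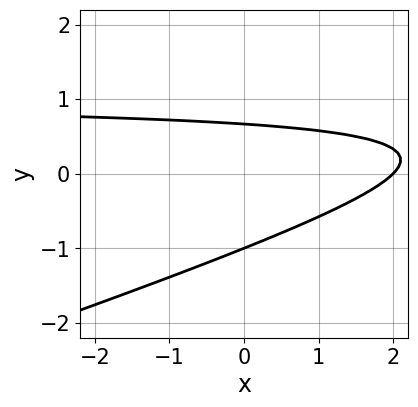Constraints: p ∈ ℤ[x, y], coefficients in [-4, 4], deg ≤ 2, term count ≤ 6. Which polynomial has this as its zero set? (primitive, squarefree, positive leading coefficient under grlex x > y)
1. Degree: the shape is more complex than any degree-1 curve, so deg p = 2.
2. From the visible intercepts: one x-axis crossing is at x = 2; it crosses the y-axis at the gridline y = -1.
3. Together with the visible shape, these determine p as stated.

x*y - 3*y^2 - x - y + 2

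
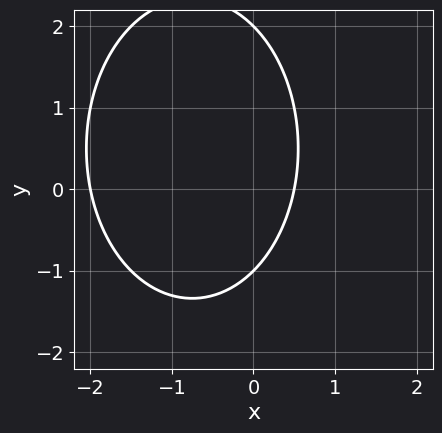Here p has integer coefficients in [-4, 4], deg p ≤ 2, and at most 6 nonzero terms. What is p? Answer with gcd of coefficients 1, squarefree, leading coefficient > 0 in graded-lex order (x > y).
2*x^2 + y^2 + 3*x - y - 2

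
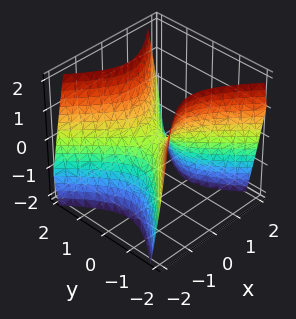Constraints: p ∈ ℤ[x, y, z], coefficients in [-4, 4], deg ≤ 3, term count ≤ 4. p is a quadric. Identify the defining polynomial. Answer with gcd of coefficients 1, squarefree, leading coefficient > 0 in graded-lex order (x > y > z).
(a) Degree: a saddle surface; a quadric, so deg p = 2.
(b) Symmetries: mirror symmetry y ↦ −y ⇒ only even powers of y; the x ↦ −x reflection is a symmetry, so x appears only in even powers.
(c) From the axis intercepts and sections: it crosses the y-axis at the gridline y = 0; it crosses the x-axis at the gridline x = 0; it crosses the z-axis at the gridline z = 0.
(d) Solving for integer coefficients yields p as stated.

3*x^2 - 3*y^2 + 2*z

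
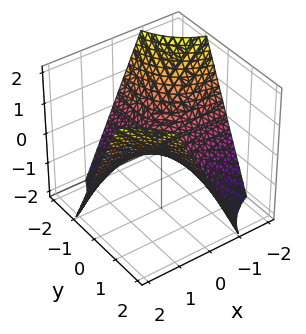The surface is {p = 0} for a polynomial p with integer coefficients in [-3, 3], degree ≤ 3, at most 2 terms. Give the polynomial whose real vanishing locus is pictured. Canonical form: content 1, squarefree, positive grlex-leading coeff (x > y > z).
x*y - z

First, the degree is 2 — a saddle surface; a quadric.
Then, observable constraints: one z-axis crossing is at z = 0; every point of the y-axis in the box is on the surface.
Finally, putting this together gives p.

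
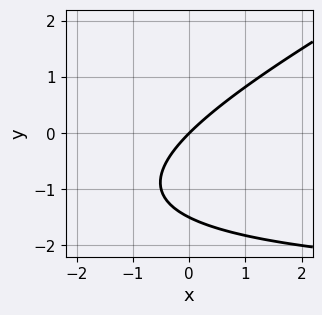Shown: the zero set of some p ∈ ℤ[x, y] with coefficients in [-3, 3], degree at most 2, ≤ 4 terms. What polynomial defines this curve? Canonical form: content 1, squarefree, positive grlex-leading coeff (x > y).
(a) Degree: no degree-1 curve has this shape, so deg p = 2.
(b) Against the integer gridlines: it meets the y-axis at y = 0 (among the integer gridlines); it meets the x-axis at x = 0 (among the integer gridlines).
(c) These observations pin down the coefficients.

x*y - 2*y^2 + 3*x - 3*y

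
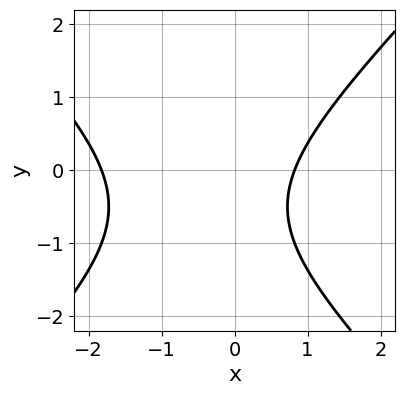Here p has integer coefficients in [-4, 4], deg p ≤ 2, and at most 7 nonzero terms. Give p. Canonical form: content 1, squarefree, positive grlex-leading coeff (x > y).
(a) Degree: the shape is more complex than any degree-1 curve, so deg p = 2.
(b) Checking where it meets the axes: it misses every integer gridline on the y-axis.
(c) Together with the visible shape, these determine p as stated.

2*x^2 - 2*y^2 + 2*x - 2*y - 3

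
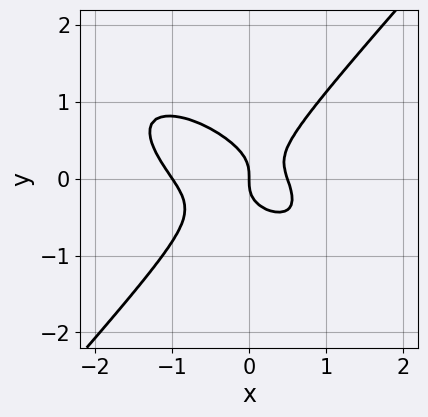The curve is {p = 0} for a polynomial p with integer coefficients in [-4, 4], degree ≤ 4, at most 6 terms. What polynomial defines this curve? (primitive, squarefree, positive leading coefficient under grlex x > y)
2*x^3 + 2*x^2*y - 3*y^3 + x^2 - x

1. Degree: a generic line meets the curve in up to 3 points, so deg p = 3.
2. Observable constraints: the x-axis gridline crossings are at x ∈ {-1, 0}; it crosses the y-axis at the gridline y = 0.
3. Assembling these constraints gives the stated polynomial.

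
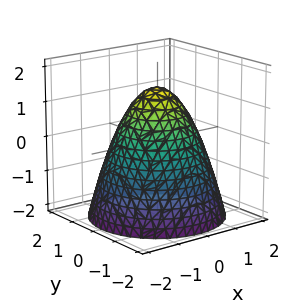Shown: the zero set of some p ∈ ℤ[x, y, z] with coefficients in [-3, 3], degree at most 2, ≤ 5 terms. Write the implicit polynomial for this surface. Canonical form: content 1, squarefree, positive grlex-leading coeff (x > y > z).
2*x^2 + 2*y^2 + 2*z - 3

(a) deg p = 2.
(b) Symmetries: the surface is invariant under rotation about z: p = q(x² + y², z).
(c) Against the integer gridlines: a circular section at z = 1 has radius between 0 and 1.
(d) These observations pin down the coefficients.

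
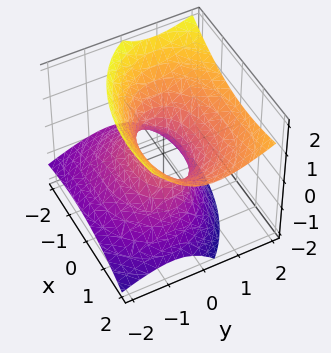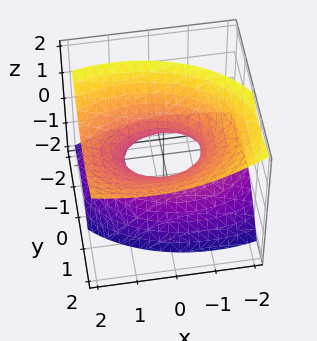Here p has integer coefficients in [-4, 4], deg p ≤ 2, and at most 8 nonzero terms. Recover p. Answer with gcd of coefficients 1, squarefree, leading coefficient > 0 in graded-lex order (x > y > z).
x^2 - x*z + 2*y^2 - 2*y*z - 2*z^2 - 1

1. Degree: no degree-1 surface has this shape, so deg p = 2.
2. From the axis intercepts and sections: no z-intercept at any integer in the box; the x-axis gridline crossings are at x ∈ {-1, 1}.
3. Matching integer coefficients to the picture gives p.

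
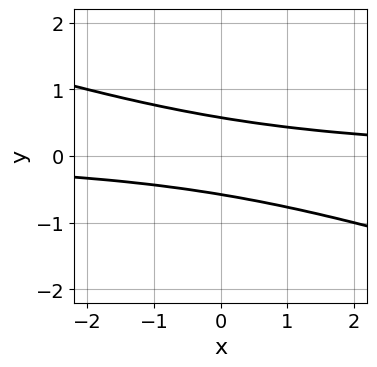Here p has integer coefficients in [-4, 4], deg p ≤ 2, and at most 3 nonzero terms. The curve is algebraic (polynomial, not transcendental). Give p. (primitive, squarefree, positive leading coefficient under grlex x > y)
First, deg p = 2.
Then, from the axis intercepts and sections: the curve avoids every integer x-axis point in the box.
Finally, the integer polynomial consistent with all of this is the stated p.

x*y + 3*y^2 - 1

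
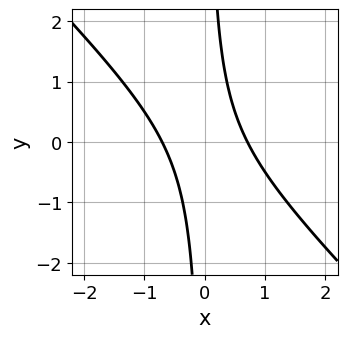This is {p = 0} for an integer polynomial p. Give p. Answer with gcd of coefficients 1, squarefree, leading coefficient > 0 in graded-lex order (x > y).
(a) deg p = 2.
(b) Against the integer gridlines: no y-intercept at any integer in the box.
(c) Putting this together gives p.

2*x^2 + 2*x*y - 1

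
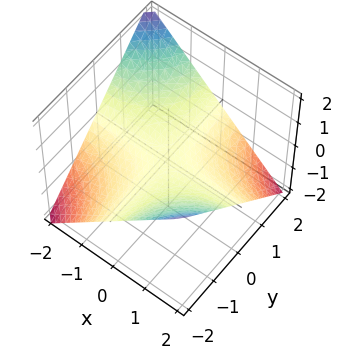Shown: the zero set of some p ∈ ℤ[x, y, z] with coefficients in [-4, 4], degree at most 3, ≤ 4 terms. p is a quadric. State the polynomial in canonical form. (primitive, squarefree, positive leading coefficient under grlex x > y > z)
Degree: a hyperbolic paraboloid; a quadric, so deg p = 2.
Observable constraints: every point of the y-axis in the box is on the surface; every point of the x-axis in the box is on the surface; one z-axis crossing is at z = 0.
These observations pin down the coefficients.

x*y + 2*z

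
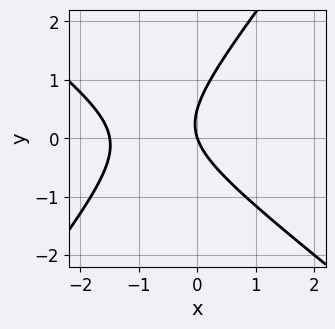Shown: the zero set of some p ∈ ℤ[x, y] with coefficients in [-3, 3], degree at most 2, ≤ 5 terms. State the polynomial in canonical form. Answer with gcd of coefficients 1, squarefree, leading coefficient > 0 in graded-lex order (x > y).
2*x^2 + x*y - 2*y^2 + 3*x + y

First, degree: a generic line meets the curve in up to 2 points, so deg p = 2.
Next, reading off the gridlines: one y-axis crossing is at y = 0; it crosses the x-axis at the gridline x = 0.
Finally, the integer polynomial consistent with all of this is the stated p.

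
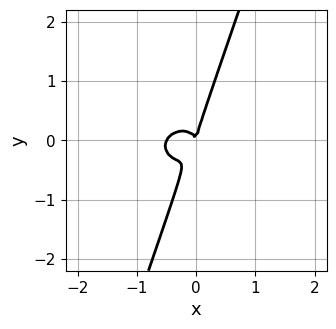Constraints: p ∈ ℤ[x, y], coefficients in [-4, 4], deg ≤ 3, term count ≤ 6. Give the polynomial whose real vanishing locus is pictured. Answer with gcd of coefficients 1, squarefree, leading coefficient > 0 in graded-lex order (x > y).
1. deg p = 3.
2. From the axis intercepts and sections: one y-axis crossing is at y = 0; one x-axis crossing is at x = 0.
3. Assembling these constraints gives the stated polynomial.

2*x^3 - x^2*y + 3*x*y^2 - y^3 + x^2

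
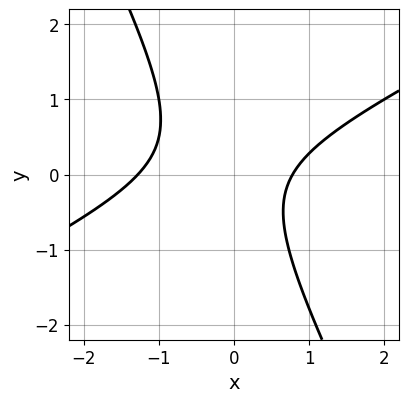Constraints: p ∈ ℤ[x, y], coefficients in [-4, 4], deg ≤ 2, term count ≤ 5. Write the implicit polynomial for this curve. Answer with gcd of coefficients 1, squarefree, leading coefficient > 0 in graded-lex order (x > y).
2*x^2 - 3*x*y - 2*y^2 + x - 2

First, the degree is 2 — no degree-1 curve has this shape.
Next, observable constraints: the curve avoids every integer y-axis point in the box.
Finally, assembling these constraints gives the stated polynomial.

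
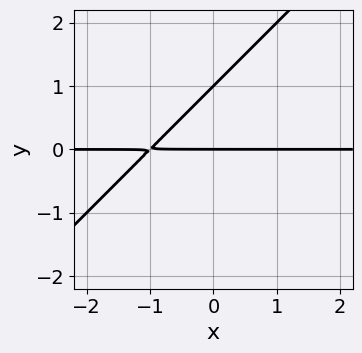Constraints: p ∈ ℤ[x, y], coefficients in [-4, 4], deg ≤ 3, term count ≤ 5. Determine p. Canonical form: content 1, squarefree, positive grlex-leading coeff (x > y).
x*y - y^2 + y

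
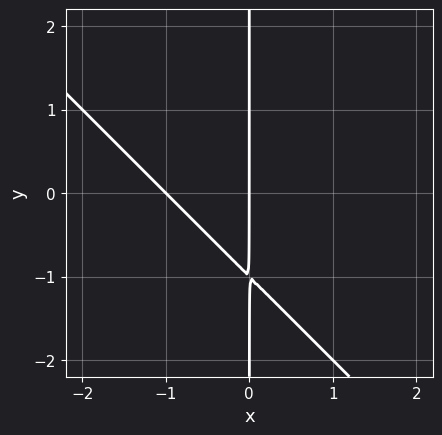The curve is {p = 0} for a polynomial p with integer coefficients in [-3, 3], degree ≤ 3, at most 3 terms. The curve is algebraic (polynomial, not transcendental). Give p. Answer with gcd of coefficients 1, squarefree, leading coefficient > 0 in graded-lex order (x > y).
x^2 + x*y + x

First, deg p = 2. The shape is more complex than any degree-1 curve.
Then, observable constraints: the x-axis gridline crossings are at x ∈ {-1, 0}; every point of the y-axis in the box is on the curve.
Finally, together with the visible shape, these determine p as stated.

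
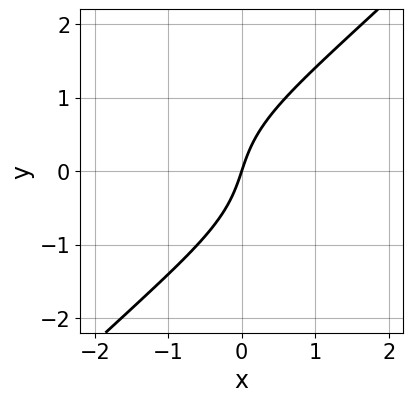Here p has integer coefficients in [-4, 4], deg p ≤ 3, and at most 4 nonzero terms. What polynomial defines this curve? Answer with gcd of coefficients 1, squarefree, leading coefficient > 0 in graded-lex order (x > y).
(a) deg p = 3. The shape is more complex than any degree-2 curve.
(b) From the axis intercepts and sections: it crosses the y-axis at the gridline y = 0; one x-axis crossing is at x = 0.
(c) Together with the visible shape, these determine p as stated.

2*x*y^2 - 2*y^3 + 3*x - y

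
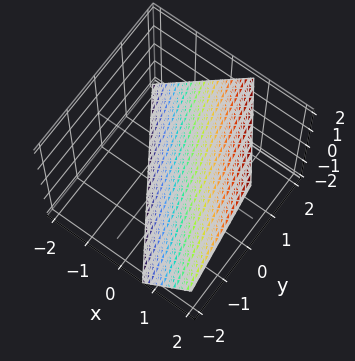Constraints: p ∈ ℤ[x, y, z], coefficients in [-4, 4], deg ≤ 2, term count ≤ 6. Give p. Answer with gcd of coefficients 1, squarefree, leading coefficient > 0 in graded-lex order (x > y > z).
3*x + 2*y - 2*z - 2

(a) Degree: the surface is flat (a plane), so deg p = 1.
(b) Against the integer gridlines: it meets the y-axis at y = 1 (among the integer gridlines); it crosses the z-axis at the gridline z = -1.
(c) Assembling these constraints gives the stated polynomial.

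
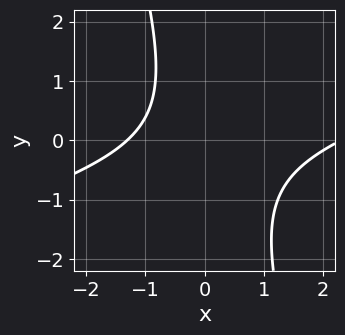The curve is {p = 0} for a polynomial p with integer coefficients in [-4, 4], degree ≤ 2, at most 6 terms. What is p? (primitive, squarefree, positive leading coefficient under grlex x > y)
First, deg p = 2.
Next, from the axis intercepts and sections: it misses every integer gridline on the y-axis.
Finally, together with the visible shape, these determine p as stated.

x^2 - 3*x*y - y^2 - x - 3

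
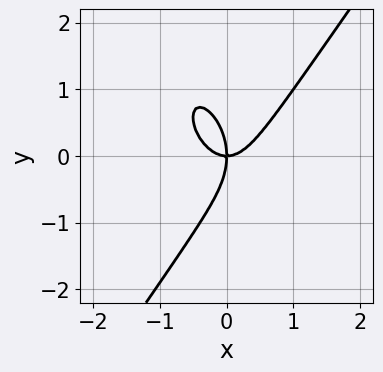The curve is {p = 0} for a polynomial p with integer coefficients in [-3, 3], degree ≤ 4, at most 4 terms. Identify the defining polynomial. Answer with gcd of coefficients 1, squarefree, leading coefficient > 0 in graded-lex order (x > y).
3*x^3 - y^3 - 2*x*y

(a) deg p = 3. The shape is more complex than any degree-2 curve.
(b) Checking where it meets the axes: it meets the x-axis at x = 0 (among the integer gridlines); it meets the y-axis at y = 0 (among the integer gridlines).
(c) Assembling these constraints gives the stated polynomial.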